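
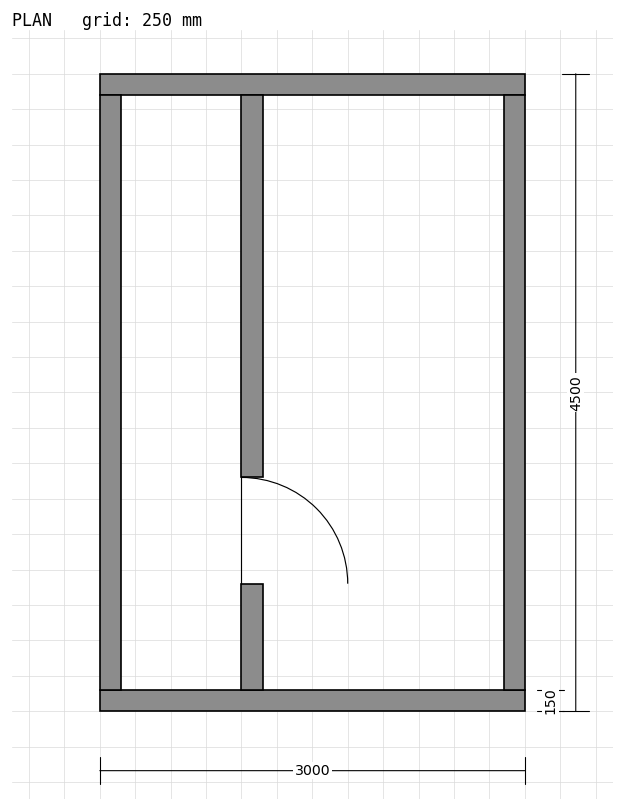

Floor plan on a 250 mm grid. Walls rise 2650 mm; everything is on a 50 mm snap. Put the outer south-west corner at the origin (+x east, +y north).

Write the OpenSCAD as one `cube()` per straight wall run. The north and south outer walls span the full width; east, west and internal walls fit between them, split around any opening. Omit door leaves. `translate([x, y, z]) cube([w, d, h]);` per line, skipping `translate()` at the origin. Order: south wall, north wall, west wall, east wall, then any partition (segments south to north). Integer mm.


cube([3000, 150, 2650]);
translate([0, 4350, 0]) cube([3000, 150, 2650]);
translate([0, 150, 0]) cube([150, 4200, 2650]);
translate([2850, 150, 0]) cube([150, 4200, 2650]);
translate([1000, 150, 0]) cube([150, 750, 2650]);
translate([1000, 1650, 0]) cube([150, 2700, 2650]);


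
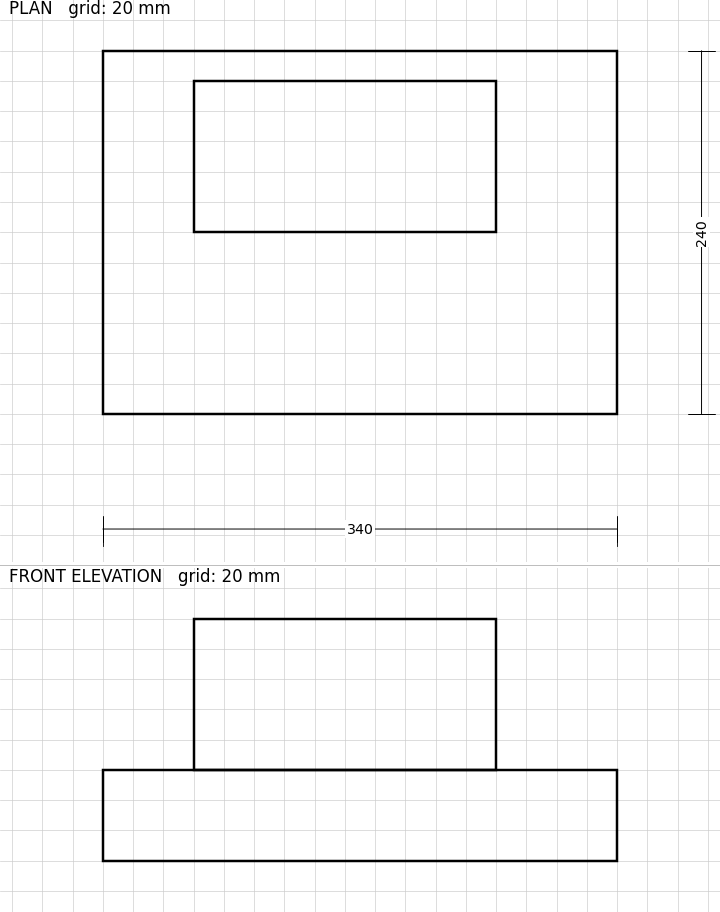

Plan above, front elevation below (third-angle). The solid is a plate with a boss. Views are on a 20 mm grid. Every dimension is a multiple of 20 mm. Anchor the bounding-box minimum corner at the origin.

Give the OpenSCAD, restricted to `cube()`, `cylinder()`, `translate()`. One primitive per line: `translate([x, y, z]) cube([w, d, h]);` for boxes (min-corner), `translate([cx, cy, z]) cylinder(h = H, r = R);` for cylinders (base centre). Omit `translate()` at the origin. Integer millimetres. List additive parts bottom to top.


cube([340, 240, 60]);
translate([60, 120, 60]) cube([200, 100, 100]);


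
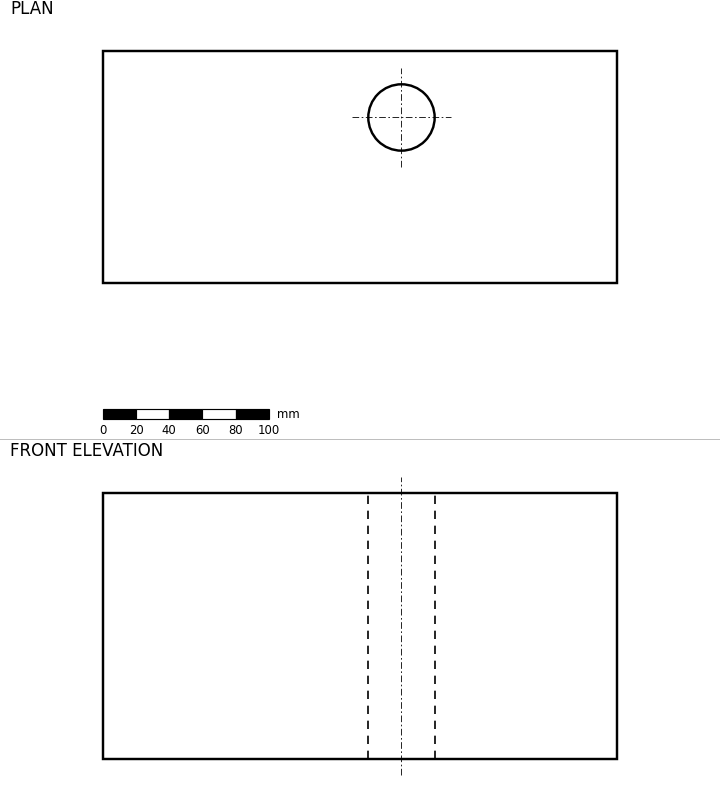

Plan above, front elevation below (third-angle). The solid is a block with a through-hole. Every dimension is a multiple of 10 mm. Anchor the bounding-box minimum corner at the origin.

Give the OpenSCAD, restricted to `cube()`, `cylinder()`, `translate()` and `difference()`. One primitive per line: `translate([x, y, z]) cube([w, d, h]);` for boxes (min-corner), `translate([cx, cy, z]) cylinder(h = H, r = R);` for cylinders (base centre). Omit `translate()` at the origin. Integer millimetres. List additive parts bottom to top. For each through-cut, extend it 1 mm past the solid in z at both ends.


difference() {
  cube([310, 140, 160]);
  translate([180, 100, -1]) cylinder(h = 162, r = 20);
}


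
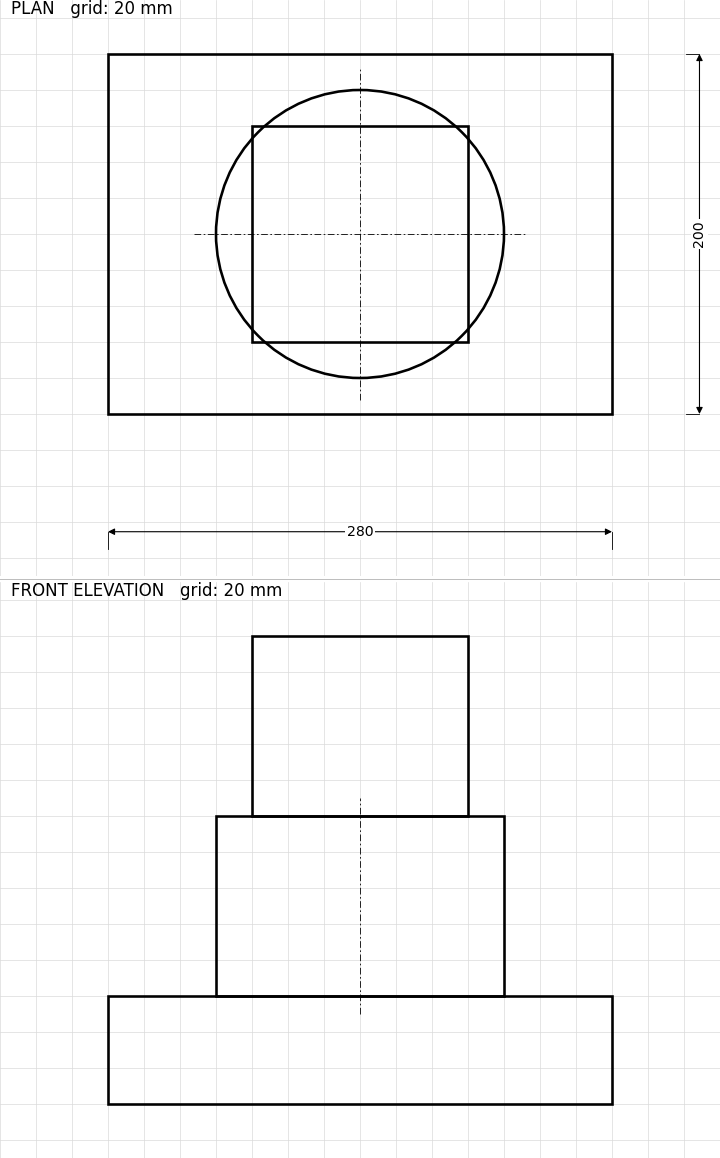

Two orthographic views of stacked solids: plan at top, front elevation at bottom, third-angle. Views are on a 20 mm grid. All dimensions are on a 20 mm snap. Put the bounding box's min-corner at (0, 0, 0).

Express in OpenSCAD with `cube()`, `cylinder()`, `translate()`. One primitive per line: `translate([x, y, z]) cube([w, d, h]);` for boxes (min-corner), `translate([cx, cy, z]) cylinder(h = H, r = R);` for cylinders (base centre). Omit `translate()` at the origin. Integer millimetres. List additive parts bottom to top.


cube([280, 200, 60]);
translate([140, 100, 60]) cylinder(h = 100, r = 80);
translate([80, 40, 160]) cube([120, 120, 100]);


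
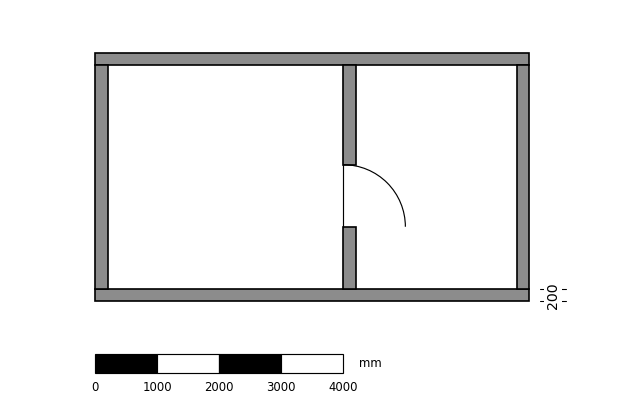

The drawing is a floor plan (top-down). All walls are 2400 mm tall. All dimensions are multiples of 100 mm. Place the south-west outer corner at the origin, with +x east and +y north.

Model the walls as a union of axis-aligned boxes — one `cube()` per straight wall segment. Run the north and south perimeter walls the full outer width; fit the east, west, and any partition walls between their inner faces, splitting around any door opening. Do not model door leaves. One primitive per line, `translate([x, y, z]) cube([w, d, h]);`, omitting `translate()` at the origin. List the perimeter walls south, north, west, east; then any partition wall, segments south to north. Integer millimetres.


cube([7000, 200, 2400]);
translate([0, 3800, 0]) cube([7000, 200, 2400]);
translate([0, 200, 0]) cube([200, 3600, 2400]);
translate([6800, 200, 0]) cube([200, 3600, 2400]);
translate([4000, 200, 0]) cube([200, 1000, 2400]);
translate([4000, 2200, 0]) cube([200, 1600, 2400]);


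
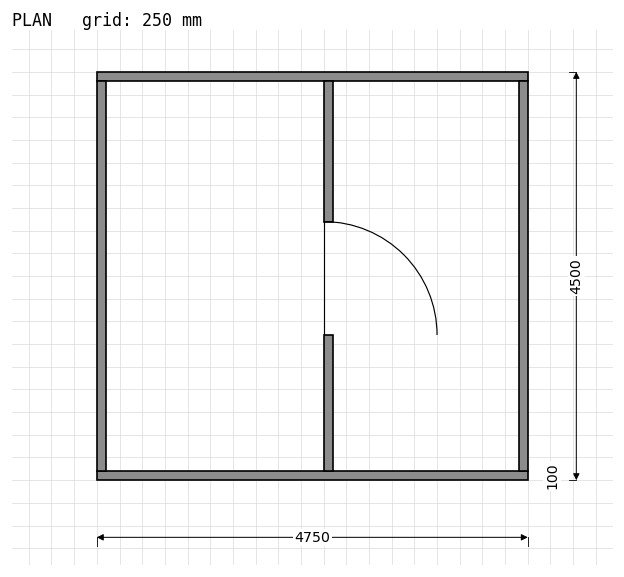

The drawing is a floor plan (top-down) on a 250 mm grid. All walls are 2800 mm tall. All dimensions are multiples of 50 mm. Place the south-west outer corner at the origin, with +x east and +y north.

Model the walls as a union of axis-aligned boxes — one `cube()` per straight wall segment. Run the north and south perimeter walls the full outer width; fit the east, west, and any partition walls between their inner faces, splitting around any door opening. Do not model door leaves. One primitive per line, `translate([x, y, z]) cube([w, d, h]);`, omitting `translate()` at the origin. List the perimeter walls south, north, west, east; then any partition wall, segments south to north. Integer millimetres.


cube([4750, 100, 2800]);
translate([0, 4400, 0]) cube([4750, 100, 2800]);
translate([0, 100, 0]) cube([100, 4300, 2800]);
translate([4650, 100, 0]) cube([100, 4300, 2800]);
translate([2500, 100, 0]) cube([100, 1500, 2800]);
translate([2500, 2850, 0]) cube([100, 1550, 2800]);


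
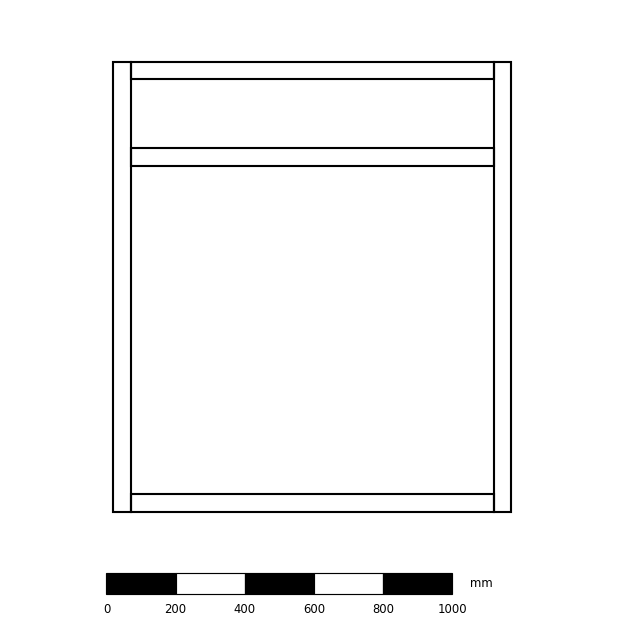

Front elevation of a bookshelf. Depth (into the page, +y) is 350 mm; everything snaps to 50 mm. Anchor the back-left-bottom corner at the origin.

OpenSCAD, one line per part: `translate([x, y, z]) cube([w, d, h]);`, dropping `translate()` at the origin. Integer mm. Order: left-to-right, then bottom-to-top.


cube([50, 350, 1300]);
translate([50, 0, 0]) cube([1050, 350, 50]);
translate([50, 0, 1000]) cube([1050, 350, 50]);
translate([50, 0, 1250]) cube([1050, 350, 50]);
translate([1100, 0, 0]) cube([50, 350, 1300]);


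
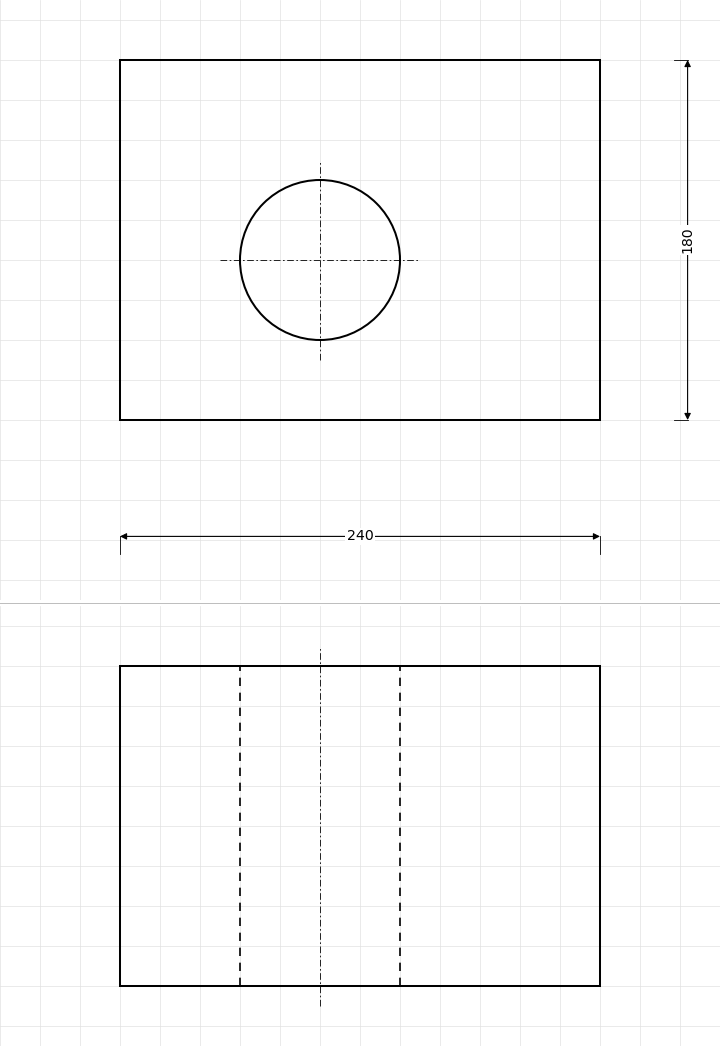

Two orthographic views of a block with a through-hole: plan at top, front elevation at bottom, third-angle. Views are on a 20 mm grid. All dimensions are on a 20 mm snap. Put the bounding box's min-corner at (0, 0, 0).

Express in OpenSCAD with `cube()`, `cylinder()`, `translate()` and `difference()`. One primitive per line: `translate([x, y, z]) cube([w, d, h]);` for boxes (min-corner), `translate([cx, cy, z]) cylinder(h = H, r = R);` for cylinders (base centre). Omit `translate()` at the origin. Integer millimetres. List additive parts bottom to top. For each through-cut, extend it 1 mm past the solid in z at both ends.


difference() {
  cube([240, 180, 160]);
  translate([100, 80, -1]) cylinder(h = 162, r = 40);
}


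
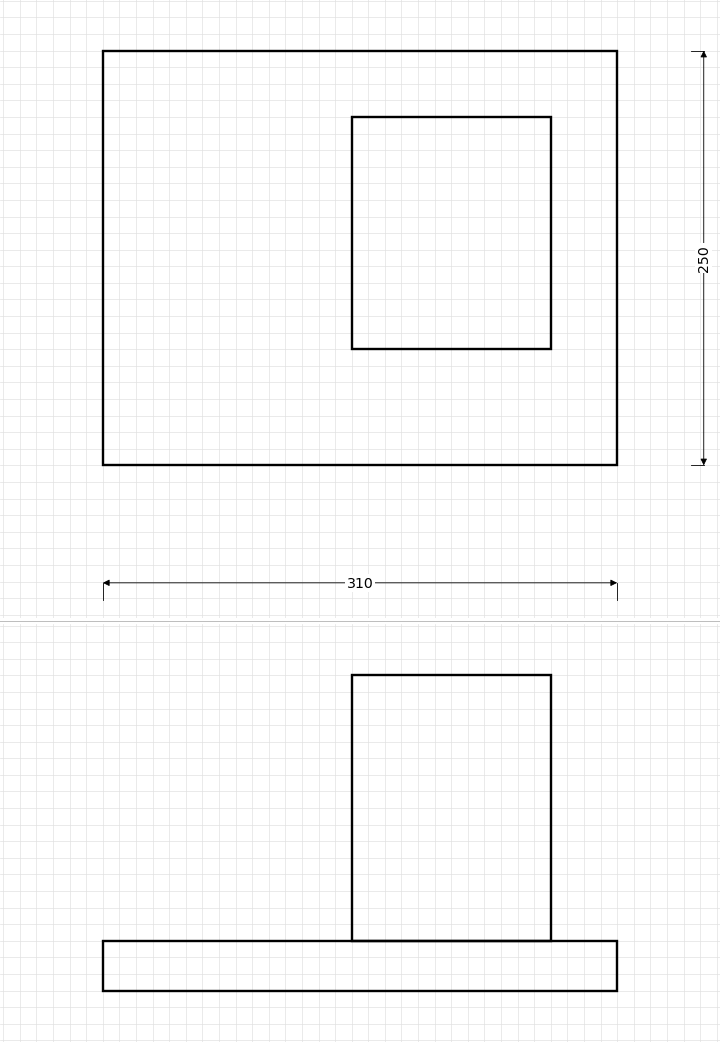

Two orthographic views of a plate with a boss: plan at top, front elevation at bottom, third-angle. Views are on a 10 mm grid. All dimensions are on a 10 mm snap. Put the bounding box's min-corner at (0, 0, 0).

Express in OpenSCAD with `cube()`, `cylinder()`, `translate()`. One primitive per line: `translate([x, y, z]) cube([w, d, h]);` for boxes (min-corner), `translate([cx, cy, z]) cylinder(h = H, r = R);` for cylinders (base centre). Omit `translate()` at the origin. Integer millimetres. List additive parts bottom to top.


cube([310, 250, 30]);
translate([150, 70, 30]) cube([120, 140, 160]);


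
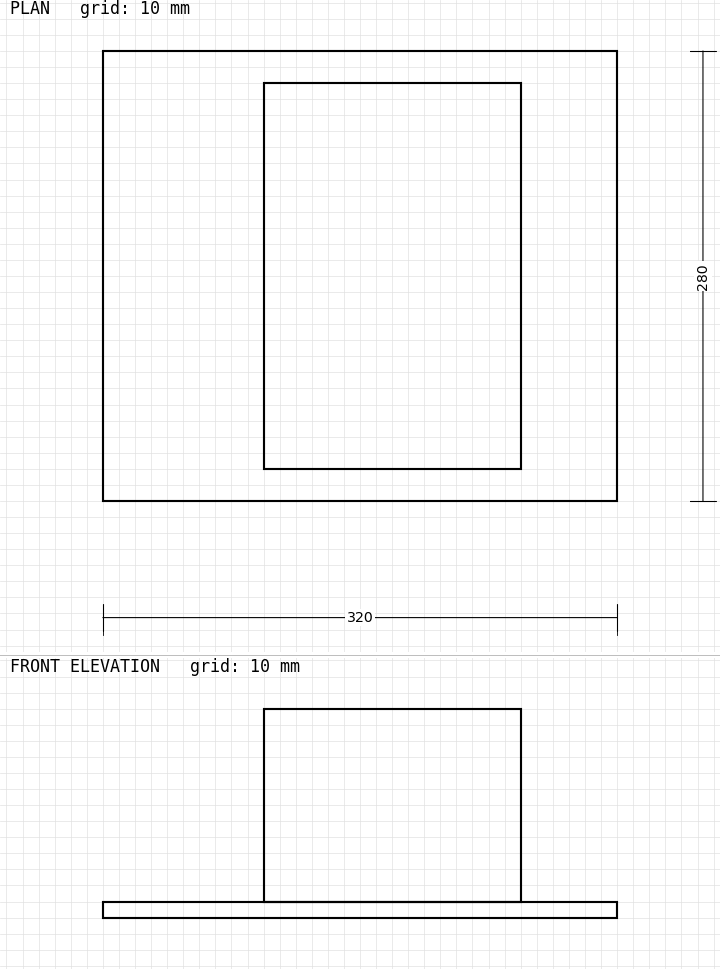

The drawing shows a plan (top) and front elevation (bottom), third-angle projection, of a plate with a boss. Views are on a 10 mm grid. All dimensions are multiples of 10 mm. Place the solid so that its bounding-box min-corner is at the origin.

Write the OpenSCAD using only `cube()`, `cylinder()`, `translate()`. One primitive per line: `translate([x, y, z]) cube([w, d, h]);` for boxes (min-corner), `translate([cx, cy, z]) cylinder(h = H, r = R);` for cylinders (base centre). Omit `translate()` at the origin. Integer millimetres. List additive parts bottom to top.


cube([320, 280, 10]);
translate([100, 20, 10]) cube([160, 240, 120]);


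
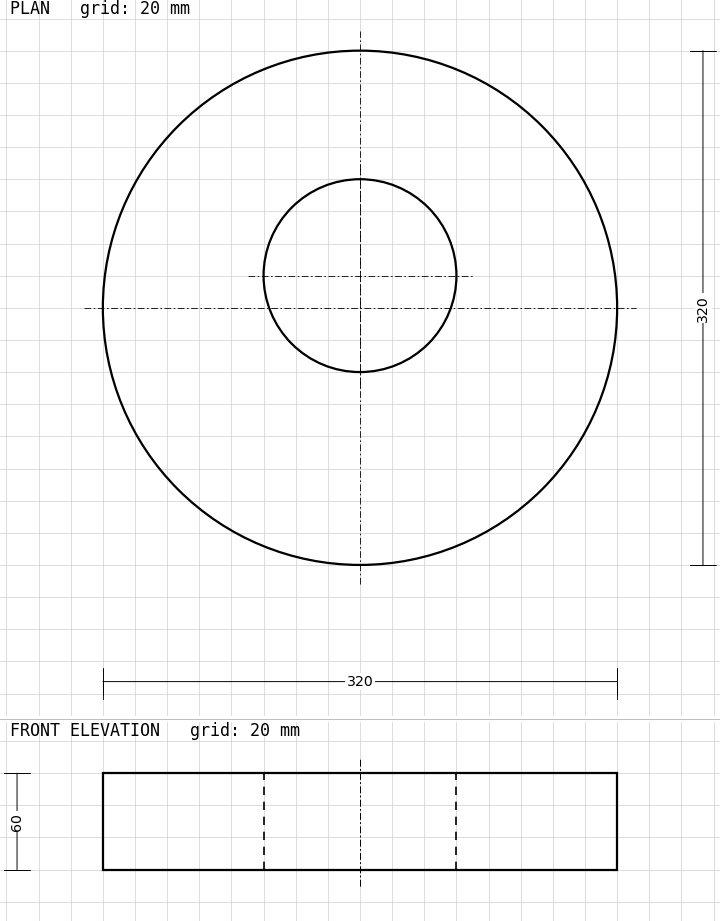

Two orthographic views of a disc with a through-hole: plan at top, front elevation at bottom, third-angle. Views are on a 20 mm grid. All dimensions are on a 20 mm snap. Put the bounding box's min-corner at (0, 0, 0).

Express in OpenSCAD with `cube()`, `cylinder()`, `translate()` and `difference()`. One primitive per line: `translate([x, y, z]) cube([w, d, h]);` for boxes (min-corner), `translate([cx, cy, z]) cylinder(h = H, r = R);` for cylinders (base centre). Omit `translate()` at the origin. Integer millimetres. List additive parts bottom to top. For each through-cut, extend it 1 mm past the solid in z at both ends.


difference() {
  translate([160, 160, 0]) cylinder(h = 60, r = 160);
  translate([160, 180, -1]) cylinder(h = 62, r = 60);
}


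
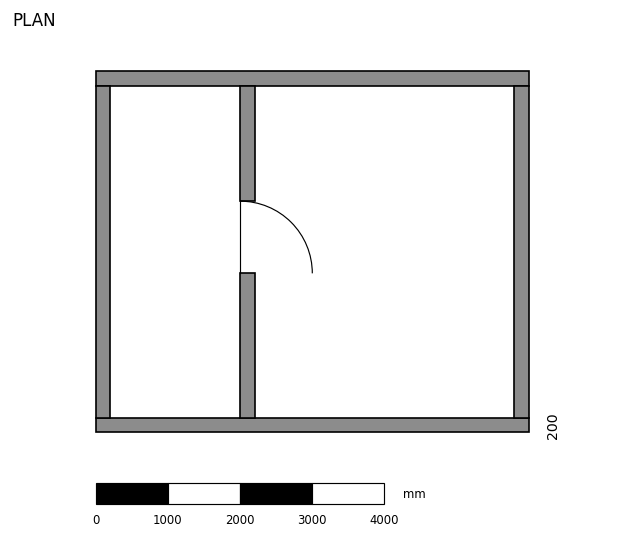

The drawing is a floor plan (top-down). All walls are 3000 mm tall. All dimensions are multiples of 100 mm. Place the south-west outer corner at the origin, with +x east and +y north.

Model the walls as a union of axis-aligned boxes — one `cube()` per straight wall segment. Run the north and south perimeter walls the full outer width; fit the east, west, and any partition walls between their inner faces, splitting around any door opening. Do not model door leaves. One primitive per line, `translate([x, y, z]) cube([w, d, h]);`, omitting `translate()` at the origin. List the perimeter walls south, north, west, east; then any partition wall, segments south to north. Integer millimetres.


cube([6000, 200, 3000]);
translate([0, 4800, 0]) cube([6000, 200, 3000]);
translate([0, 200, 0]) cube([200, 4600, 3000]);
translate([5800, 200, 0]) cube([200, 4600, 3000]);
translate([2000, 200, 0]) cube([200, 2000, 3000]);
translate([2000, 3200, 0]) cube([200, 1600, 3000]);


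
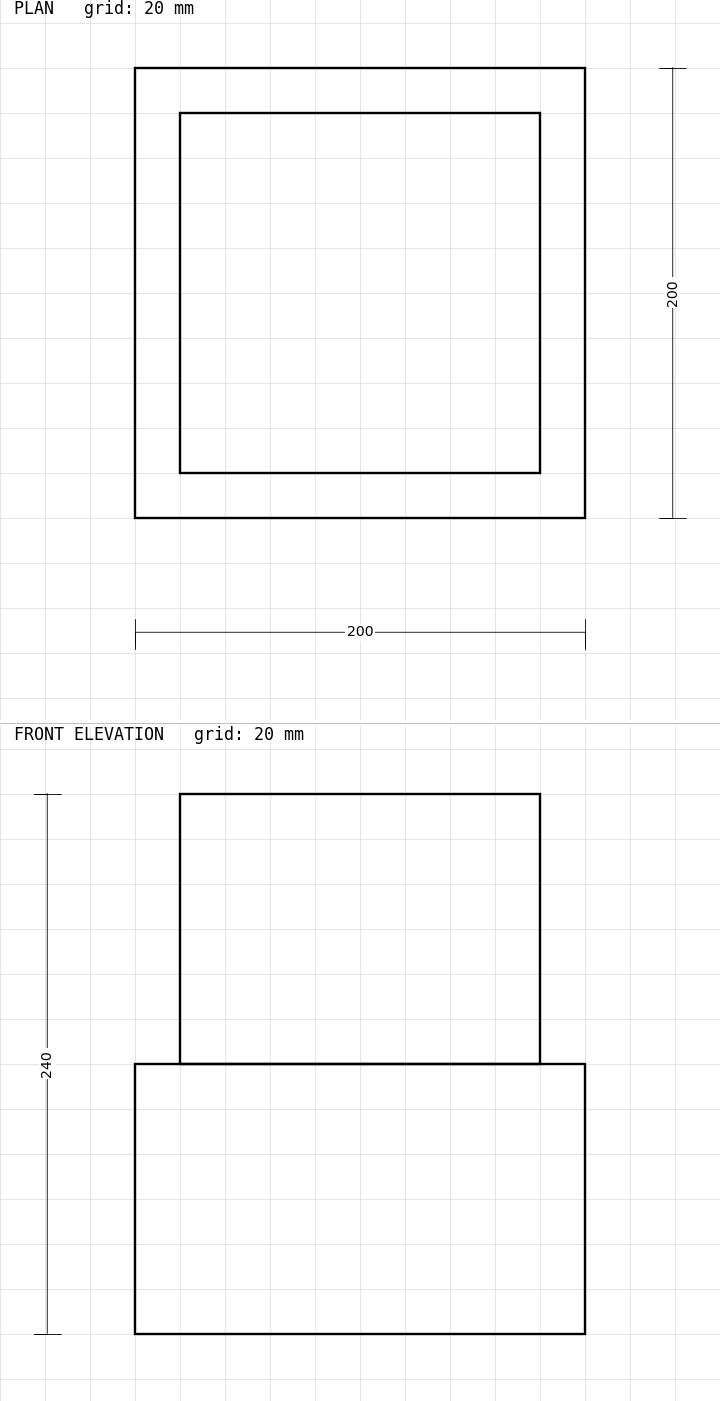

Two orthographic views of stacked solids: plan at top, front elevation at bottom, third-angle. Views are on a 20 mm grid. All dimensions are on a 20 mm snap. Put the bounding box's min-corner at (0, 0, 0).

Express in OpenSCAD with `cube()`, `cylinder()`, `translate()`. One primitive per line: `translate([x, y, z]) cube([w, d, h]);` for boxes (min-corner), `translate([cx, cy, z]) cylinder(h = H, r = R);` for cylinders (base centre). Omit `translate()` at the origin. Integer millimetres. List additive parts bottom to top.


cube([200, 200, 120]);
translate([20, 20, 120]) cube([160, 160, 120]);


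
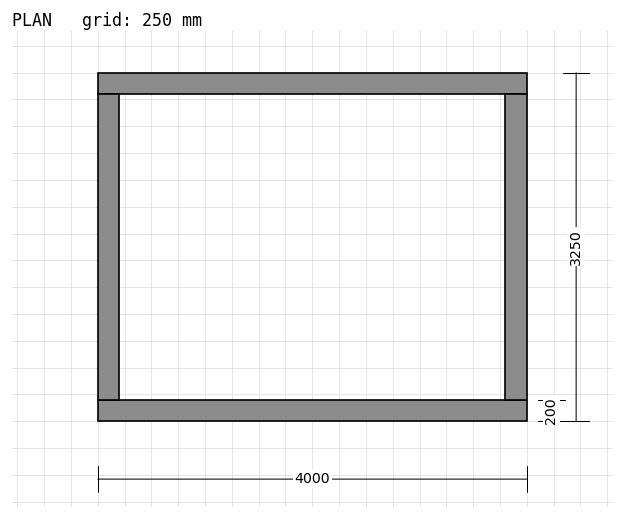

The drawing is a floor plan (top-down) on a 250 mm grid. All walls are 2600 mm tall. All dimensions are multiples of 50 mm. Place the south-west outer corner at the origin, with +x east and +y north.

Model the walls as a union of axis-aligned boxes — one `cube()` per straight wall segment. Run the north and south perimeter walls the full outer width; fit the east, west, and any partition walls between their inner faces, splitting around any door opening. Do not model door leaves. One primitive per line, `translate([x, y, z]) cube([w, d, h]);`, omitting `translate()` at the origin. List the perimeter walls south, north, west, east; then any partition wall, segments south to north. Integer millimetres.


cube([4000, 200, 2600]);
translate([0, 3050, 0]) cube([4000, 200, 2600]);
translate([0, 200, 0]) cube([200, 2850, 2600]);
translate([3800, 200, 0]) cube([200, 2850, 2600]);


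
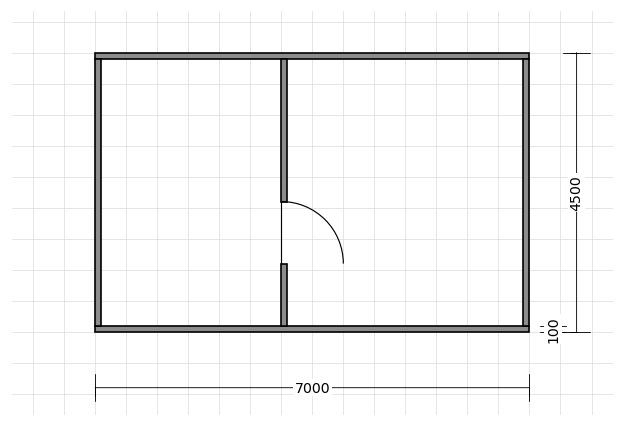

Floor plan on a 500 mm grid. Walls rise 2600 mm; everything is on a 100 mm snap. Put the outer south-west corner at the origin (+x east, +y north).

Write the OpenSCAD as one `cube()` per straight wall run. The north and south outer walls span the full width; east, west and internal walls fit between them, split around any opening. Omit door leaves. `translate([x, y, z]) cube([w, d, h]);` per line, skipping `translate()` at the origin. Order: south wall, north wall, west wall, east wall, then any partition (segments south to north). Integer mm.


cube([7000, 100, 2600]);
translate([0, 4400, 0]) cube([7000, 100, 2600]);
translate([0, 100, 0]) cube([100, 4300, 2600]);
translate([6900, 100, 0]) cube([100, 4300, 2600]);
translate([3000, 100, 0]) cube([100, 1000, 2600]);
translate([3000, 2100, 0]) cube([100, 2300, 2600]);


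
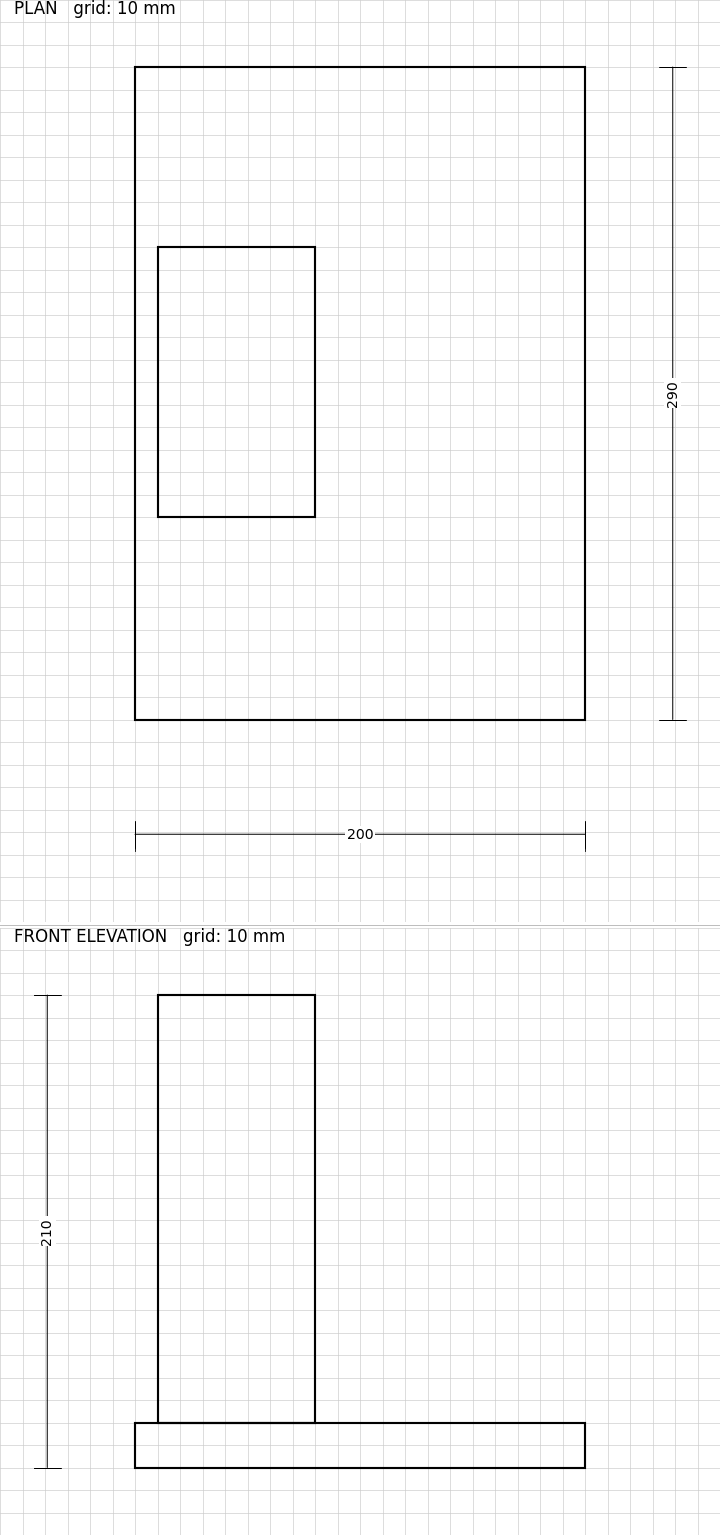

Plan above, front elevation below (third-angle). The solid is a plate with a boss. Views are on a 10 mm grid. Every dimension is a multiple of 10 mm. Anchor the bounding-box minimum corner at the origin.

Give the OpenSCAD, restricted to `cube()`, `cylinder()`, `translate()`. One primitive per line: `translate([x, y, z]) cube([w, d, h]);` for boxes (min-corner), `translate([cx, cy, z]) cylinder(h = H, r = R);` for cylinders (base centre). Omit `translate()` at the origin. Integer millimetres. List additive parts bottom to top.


cube([200, 290, 20]);
translate([10, 90, 20]) cube([70, 120, 190]);


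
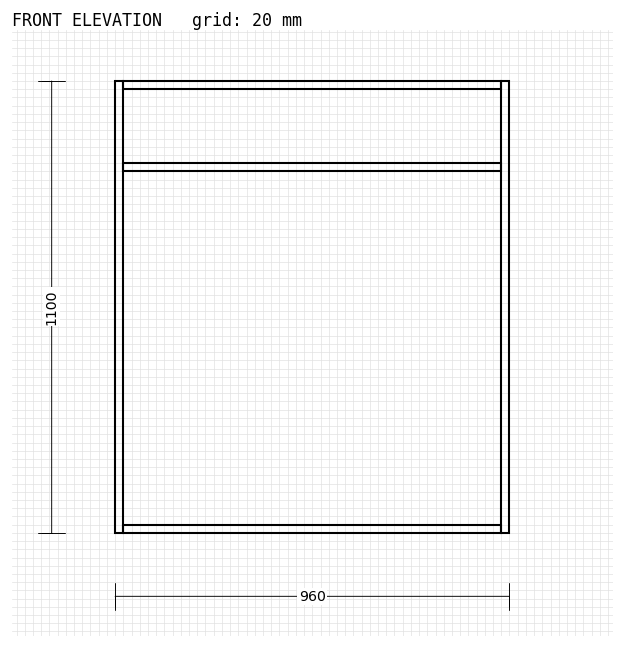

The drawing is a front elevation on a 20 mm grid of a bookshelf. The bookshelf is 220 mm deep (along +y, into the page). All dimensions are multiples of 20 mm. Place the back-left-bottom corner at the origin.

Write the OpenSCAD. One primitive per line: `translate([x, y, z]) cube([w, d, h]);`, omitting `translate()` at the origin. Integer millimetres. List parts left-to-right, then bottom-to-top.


cube([20, 220, 1100]);
translate([20, 0, 0]) cube([920, 220, 20]);
translate([20, 0, 880]) cube([920, 220, 20]);
translate([20, 0, 1080]) cube([920, 220, 20]);
translate([940, 0, 0]) cube([20, 220, 1100]);


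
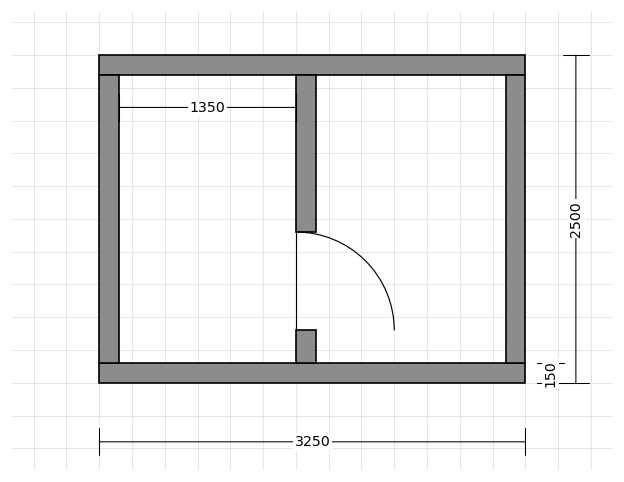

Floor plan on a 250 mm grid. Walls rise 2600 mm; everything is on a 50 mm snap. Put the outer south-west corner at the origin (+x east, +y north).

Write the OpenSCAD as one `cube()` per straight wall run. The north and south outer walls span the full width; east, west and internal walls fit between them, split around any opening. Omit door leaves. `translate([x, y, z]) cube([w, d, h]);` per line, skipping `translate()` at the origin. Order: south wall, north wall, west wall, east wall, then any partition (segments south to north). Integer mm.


cube([3250, 150, 2600]);
translate([0, 2350, 0]) cube([3250, 150, 2600]);
translate([0, 150, 0]) cube([150, 2200, 2600]);
translate([3100, 150, 0]) cube([150, 2200, 2600]);
translate([1500, 150, 0]) cube([150, 250, 2600]);
translate([1500, 1150, 0]) cube([150, 1200, 2600]);


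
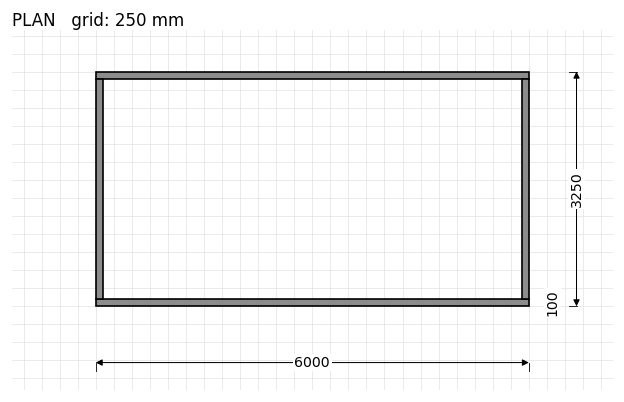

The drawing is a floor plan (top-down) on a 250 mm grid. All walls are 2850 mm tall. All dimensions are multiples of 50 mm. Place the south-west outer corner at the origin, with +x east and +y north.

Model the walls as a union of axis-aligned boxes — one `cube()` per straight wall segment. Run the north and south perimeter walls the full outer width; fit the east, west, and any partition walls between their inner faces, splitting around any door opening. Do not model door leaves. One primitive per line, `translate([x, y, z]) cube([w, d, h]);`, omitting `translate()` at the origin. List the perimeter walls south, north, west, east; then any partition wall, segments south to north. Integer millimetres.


cube([6000, 100, 2850]);
translate([0, 3150, 0]) cube([6000, 100, 2850]);
translate([0, 100, 0]) cube([100, 3050, 2850]);
translate([5900, 100, 0]) cube([100, 3050, 2850]);


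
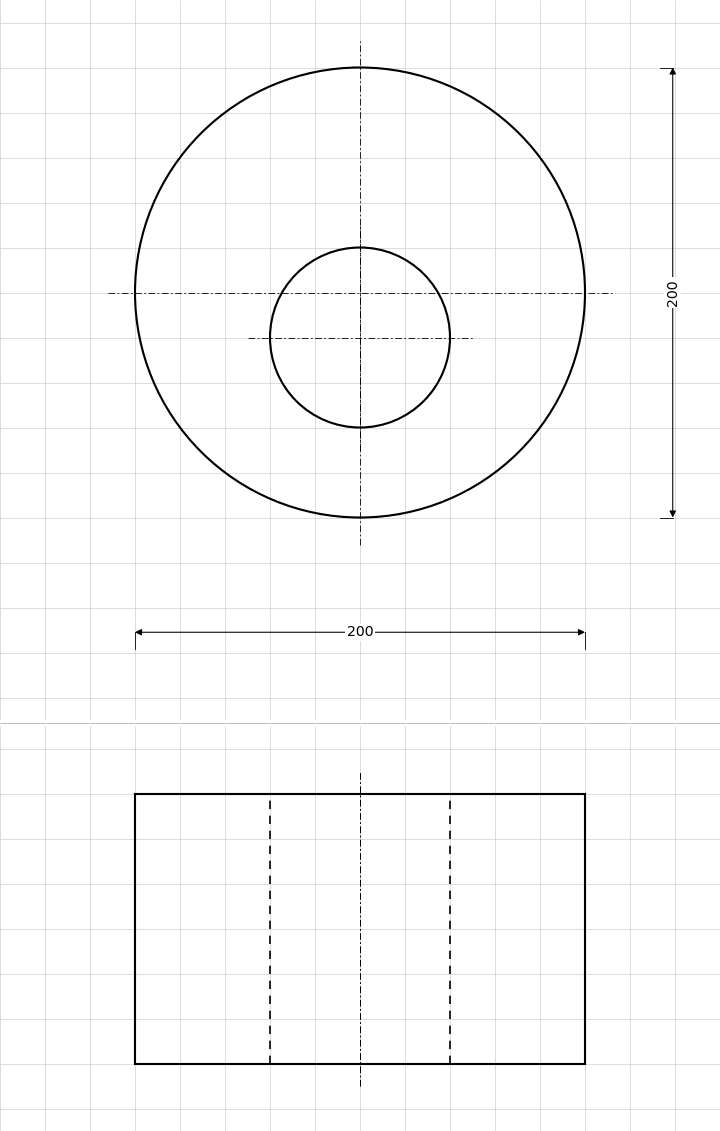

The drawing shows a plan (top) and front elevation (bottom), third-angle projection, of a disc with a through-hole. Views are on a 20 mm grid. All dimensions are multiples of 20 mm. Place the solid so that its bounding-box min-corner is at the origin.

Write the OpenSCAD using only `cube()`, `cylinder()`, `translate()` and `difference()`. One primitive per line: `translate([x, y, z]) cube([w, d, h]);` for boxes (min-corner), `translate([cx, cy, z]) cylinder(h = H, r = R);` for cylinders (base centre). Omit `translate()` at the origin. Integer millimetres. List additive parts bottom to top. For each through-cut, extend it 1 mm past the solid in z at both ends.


difference() {
  translate([100, 100, 0]) cylinder(h = 120, r = 100);
  translate([100, 80, -1]) cylinder(h = 122, r = 40);
}


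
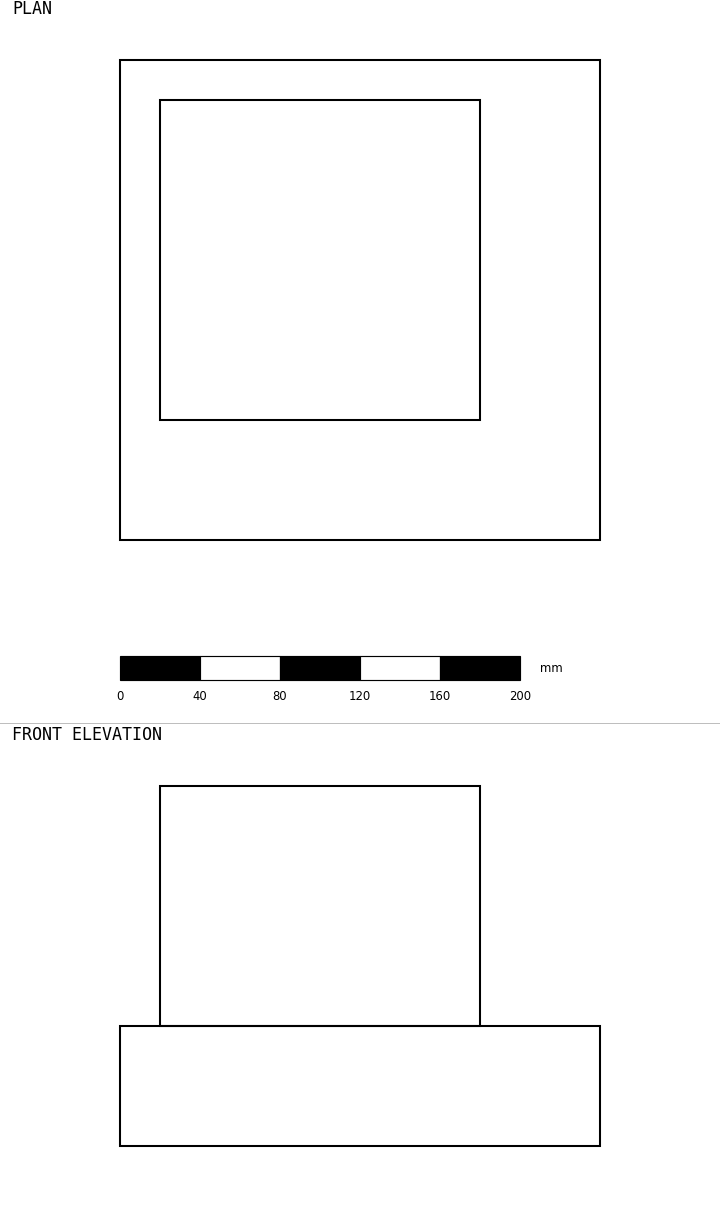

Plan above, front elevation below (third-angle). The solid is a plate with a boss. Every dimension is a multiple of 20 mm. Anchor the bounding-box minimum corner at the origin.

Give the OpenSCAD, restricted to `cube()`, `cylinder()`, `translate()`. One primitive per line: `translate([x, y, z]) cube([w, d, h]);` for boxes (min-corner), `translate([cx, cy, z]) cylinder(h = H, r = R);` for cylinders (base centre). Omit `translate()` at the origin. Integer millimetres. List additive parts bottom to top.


cube([240, 240, 60]);
translate([20, 60, 60]) cube([160, 160, 120]);


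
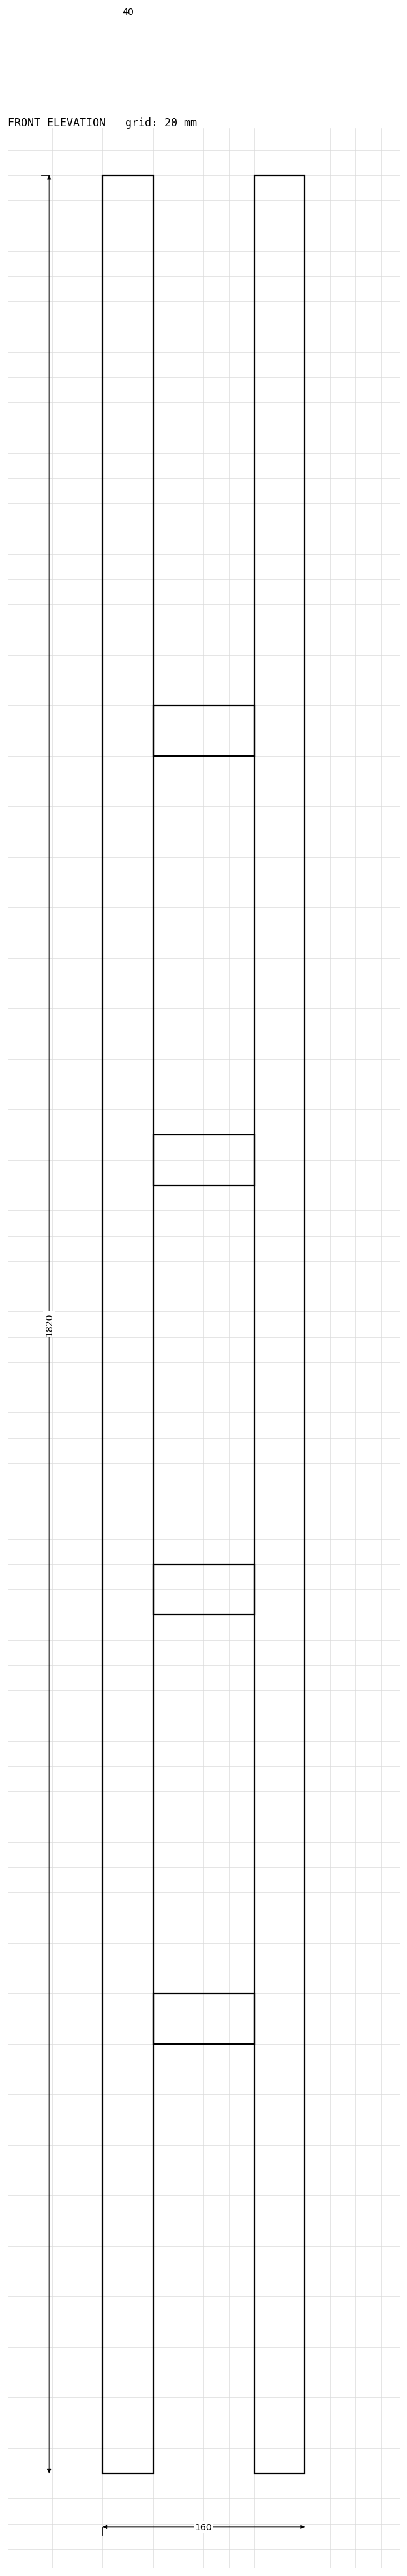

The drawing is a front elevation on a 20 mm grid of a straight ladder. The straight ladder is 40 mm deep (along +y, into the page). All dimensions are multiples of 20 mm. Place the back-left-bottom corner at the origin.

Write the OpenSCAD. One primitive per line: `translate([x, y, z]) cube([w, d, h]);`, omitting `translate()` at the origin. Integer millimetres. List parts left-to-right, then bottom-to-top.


cube([40, 40, 1820]);
translate([40, 0, 340]) cube([80, 40, 40]);
translate([40, 0, 680]) cube([80, 40, 40]);
translate([40, 0, 1020]) cube([80, 40, 40]);
translate([40, 0, 1360]) cube([80, 40, 40]);
translate([120, 0, 0]) cube([40, 40, 1820]);


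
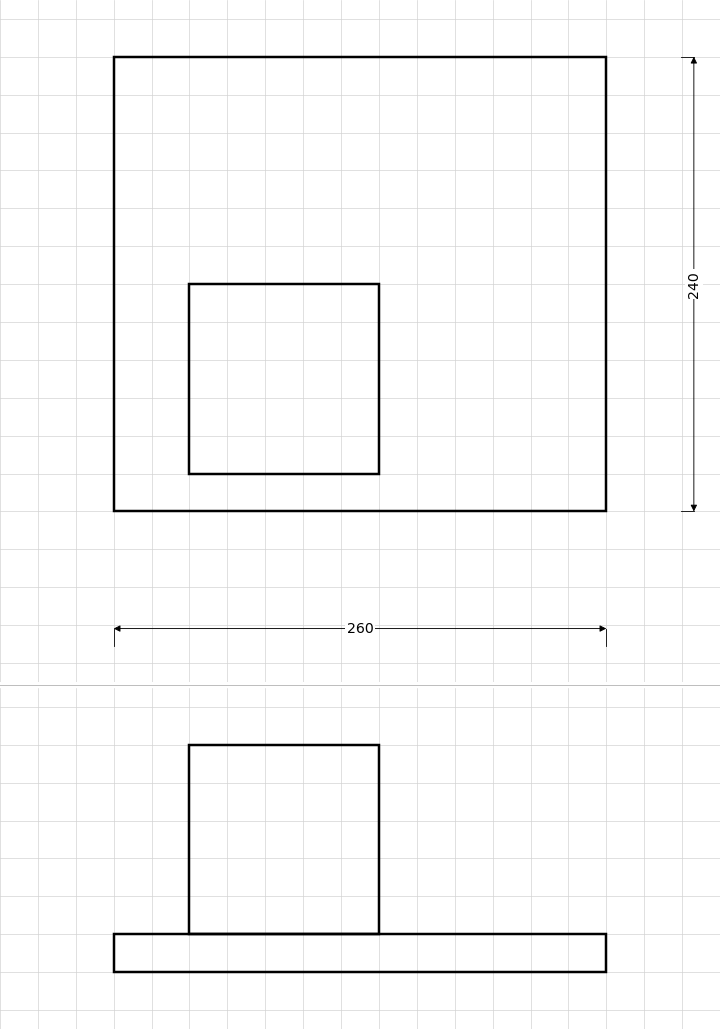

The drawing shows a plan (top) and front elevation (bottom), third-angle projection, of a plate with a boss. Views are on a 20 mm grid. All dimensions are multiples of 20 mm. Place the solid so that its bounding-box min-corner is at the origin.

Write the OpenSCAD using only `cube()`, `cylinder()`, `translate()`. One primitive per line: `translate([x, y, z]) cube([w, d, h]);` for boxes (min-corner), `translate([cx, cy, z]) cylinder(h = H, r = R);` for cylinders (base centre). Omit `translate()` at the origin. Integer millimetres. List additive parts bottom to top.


cube([260, 240, 20]);
translate([40, 20, 20]) cube([100, 100, 100]);


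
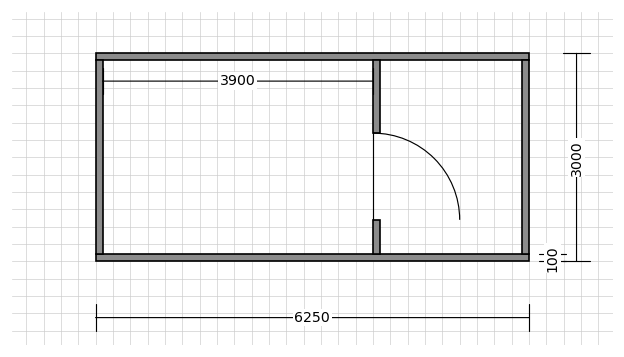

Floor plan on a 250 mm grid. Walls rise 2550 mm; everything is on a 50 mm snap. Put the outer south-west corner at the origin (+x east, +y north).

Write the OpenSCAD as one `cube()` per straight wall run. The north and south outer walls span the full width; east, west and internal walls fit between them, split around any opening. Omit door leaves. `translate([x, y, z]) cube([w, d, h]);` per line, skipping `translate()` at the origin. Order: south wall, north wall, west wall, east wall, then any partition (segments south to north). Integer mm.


cube([6250, 100, 2550]);
translate([0, 2900, 0]) cube([6250, 100, 2550]);
translate([0, 100, 0]) cube([100, 2800, 2550]);
translate([6150, 100, 0]) cube([100, 2800, 2550]);
translate([4000, 100, 0]) cube([100, 500, 2550]);
translate([4000, 1850, 0]) cube([100, 1050, 2550]);


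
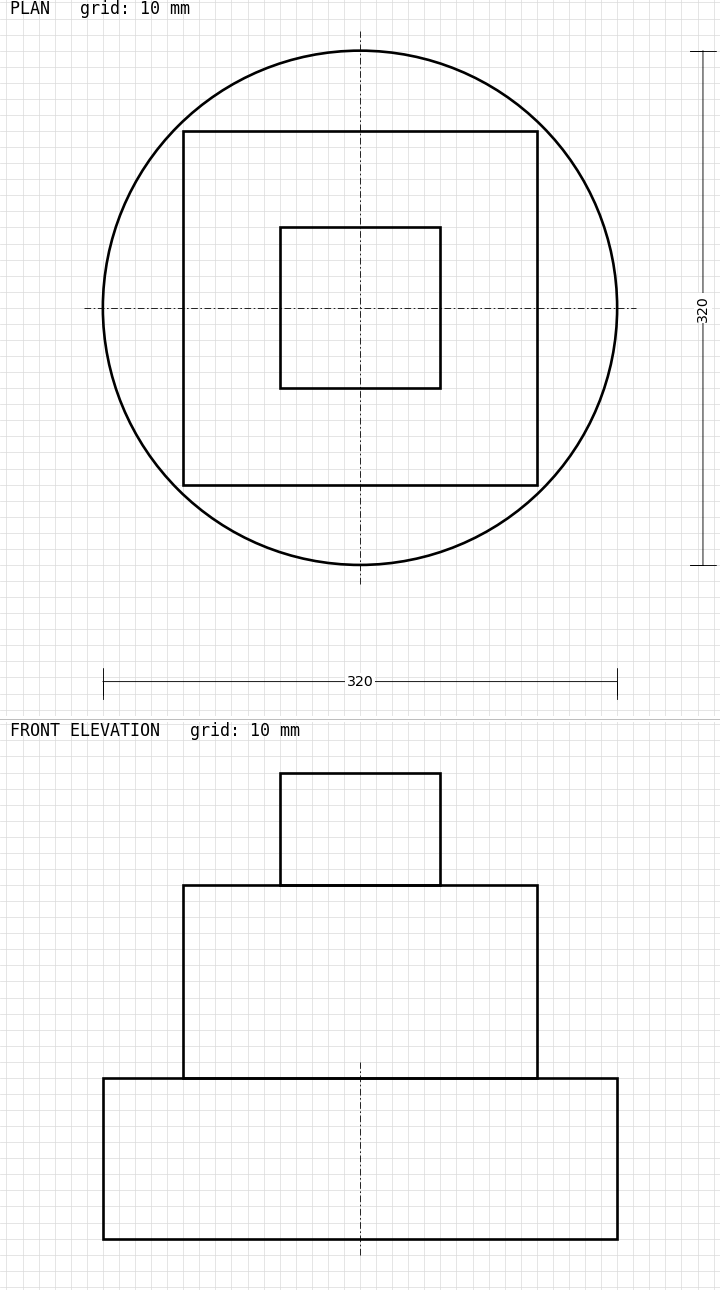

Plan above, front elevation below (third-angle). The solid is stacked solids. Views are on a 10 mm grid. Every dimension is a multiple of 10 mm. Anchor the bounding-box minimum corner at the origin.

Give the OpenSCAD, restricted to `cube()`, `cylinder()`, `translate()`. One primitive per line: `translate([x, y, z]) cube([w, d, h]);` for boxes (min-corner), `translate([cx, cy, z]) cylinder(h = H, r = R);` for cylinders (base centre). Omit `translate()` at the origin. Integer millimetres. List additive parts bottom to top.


translate([160, 160, 0]) cylinder(h = 100, r = 160);
translate([50, 50, 100]) cube([220, 220, 120]);
translate([110, 110, 220]) cube([100, 100, 70]);


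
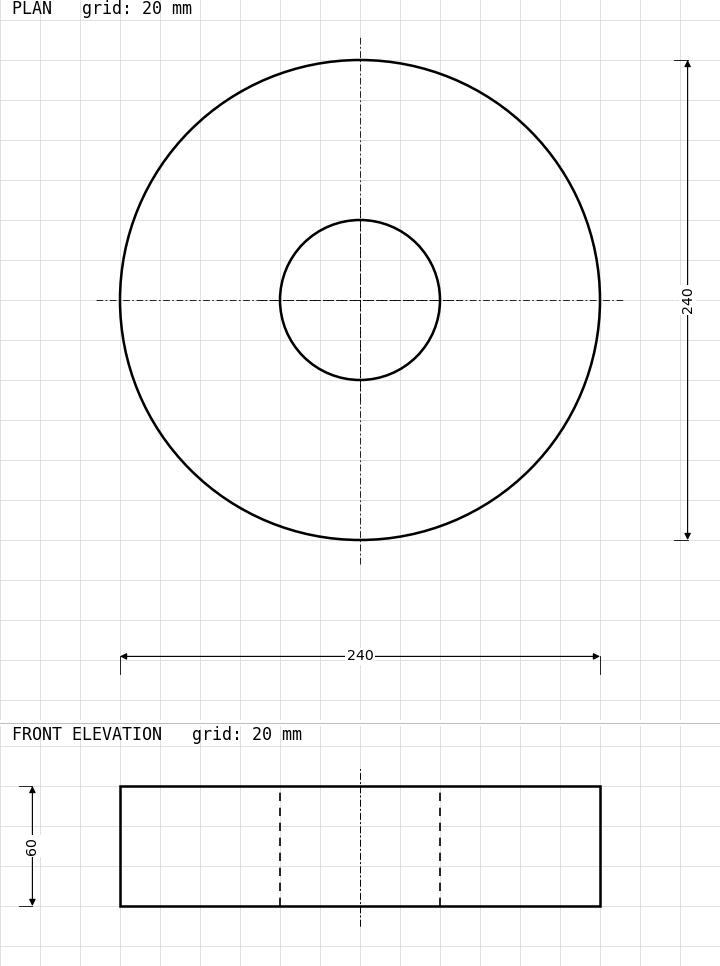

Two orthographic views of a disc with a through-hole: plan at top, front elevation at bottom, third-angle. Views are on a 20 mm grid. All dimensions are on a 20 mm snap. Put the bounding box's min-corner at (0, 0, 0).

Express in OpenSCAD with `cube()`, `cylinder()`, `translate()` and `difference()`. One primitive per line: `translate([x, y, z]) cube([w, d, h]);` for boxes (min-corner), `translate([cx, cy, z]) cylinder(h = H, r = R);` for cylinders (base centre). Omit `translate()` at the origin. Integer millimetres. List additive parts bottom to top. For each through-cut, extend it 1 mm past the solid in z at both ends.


difference() {
  translate([120, 120, 0]) cylinder(h = 60, r = 120);
  translate([120, 120, -1]) cylinder(h = 62, r = 40);
}


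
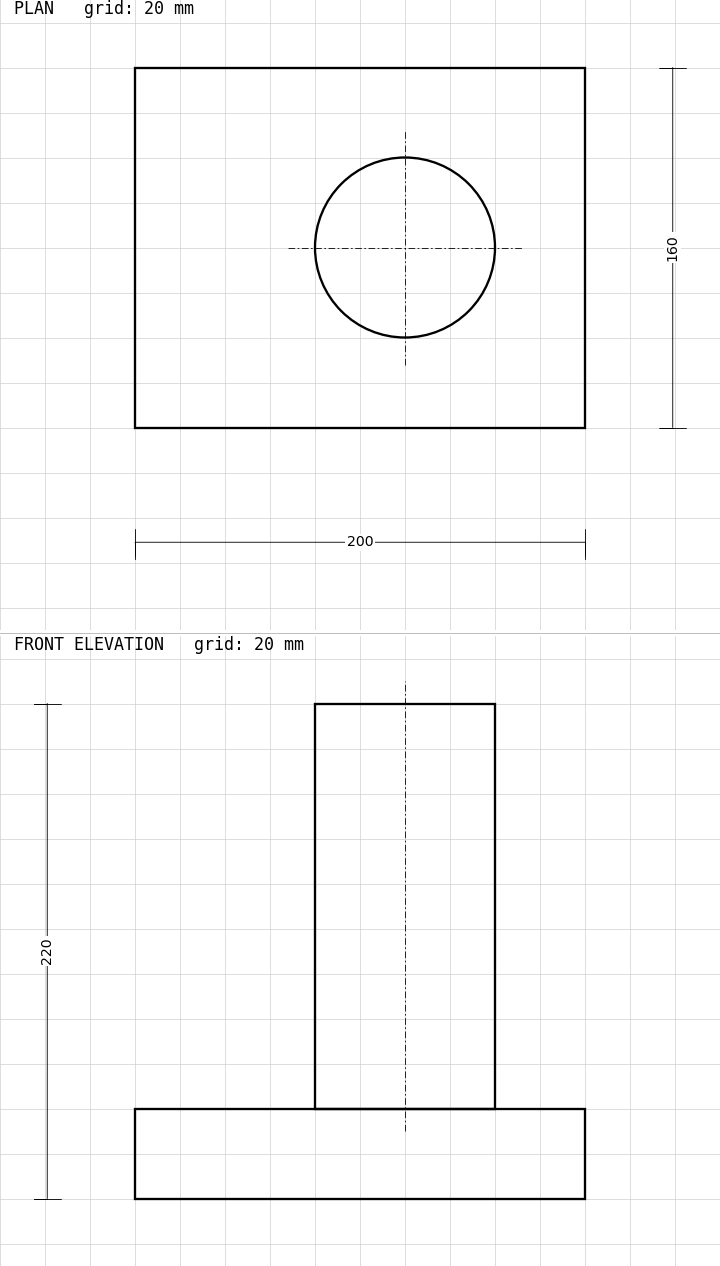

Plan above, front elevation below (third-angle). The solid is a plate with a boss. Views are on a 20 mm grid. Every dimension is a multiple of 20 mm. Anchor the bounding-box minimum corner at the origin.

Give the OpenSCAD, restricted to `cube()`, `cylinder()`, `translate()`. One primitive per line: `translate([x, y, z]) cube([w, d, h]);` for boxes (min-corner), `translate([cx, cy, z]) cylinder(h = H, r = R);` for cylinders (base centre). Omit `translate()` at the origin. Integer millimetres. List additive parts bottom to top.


cube([200, 160, 40]);
translate([120, 80, 40]) cylinder(h = 180, r = 40);


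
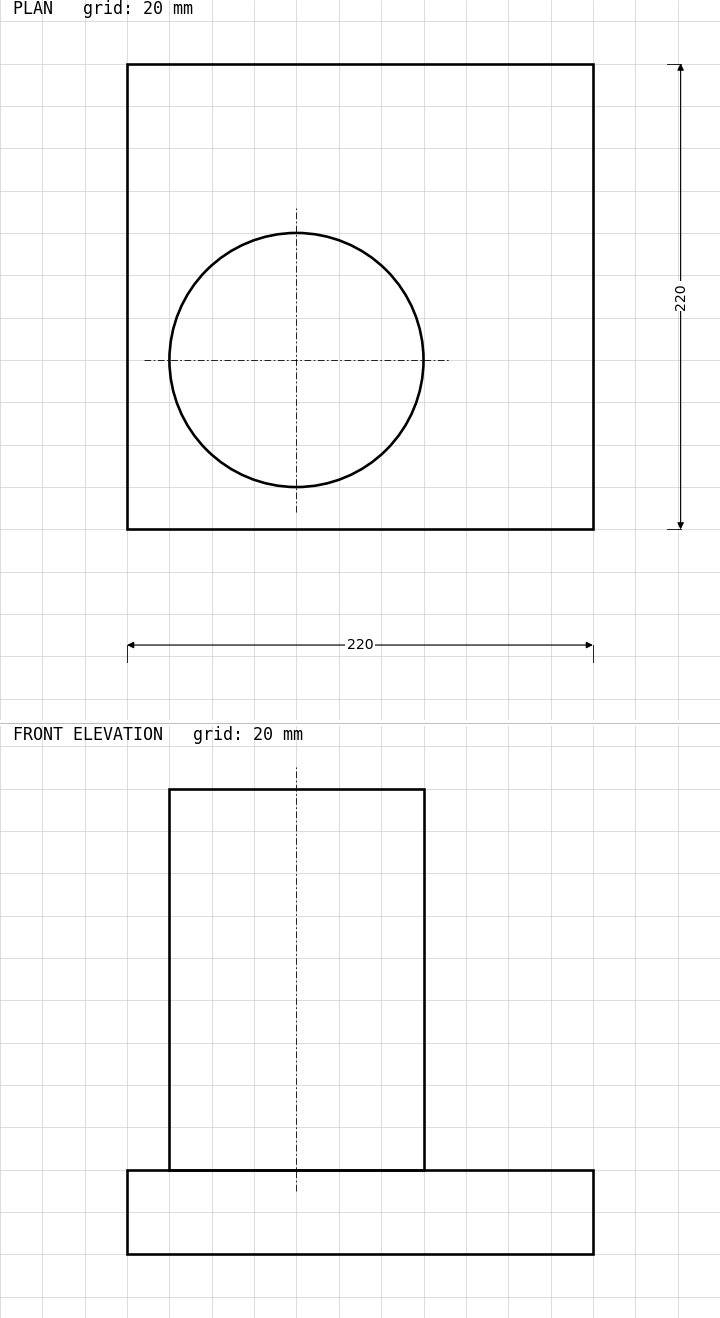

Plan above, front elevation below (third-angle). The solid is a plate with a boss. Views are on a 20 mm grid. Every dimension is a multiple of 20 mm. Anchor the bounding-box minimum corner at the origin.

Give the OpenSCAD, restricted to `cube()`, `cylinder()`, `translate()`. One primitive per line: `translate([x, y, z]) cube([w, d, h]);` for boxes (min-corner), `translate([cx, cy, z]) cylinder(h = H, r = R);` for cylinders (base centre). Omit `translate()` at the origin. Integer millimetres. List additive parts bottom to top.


cube([220, 220, 40]);
translate([80, 80, 40]) cylinder(h = 180, r = 60);


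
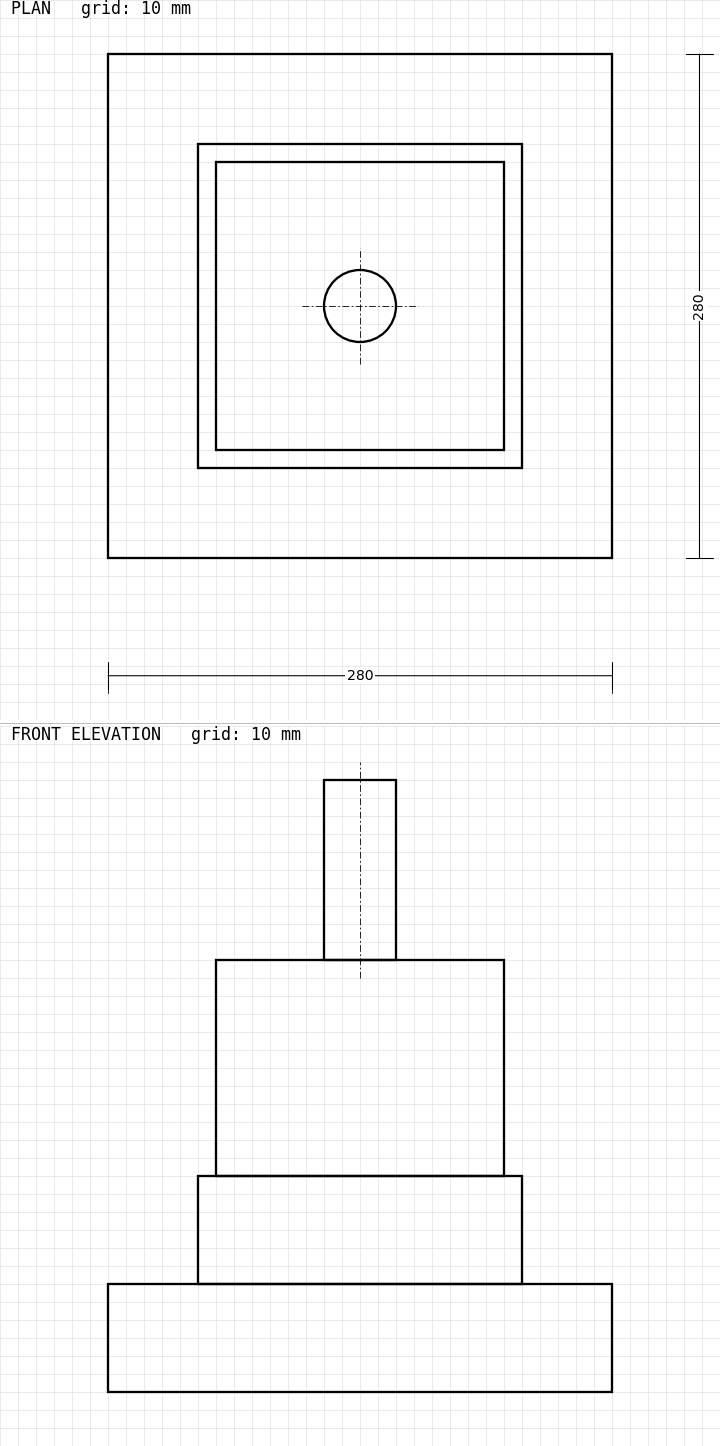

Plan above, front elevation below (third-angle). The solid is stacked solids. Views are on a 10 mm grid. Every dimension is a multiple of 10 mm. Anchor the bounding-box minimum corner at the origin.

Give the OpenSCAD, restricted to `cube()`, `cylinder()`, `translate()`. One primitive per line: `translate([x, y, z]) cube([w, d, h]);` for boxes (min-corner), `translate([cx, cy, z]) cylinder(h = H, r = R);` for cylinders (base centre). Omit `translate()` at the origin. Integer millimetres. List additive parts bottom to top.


cube([280, 280, 60]);
translate([50, 50, 60]) cube([180, 180, 60]);
translate([60, 60, 120]) cube([160, 160, 120]);
translate([140, 140, 240]) cylinder(h = 100, r = 20);


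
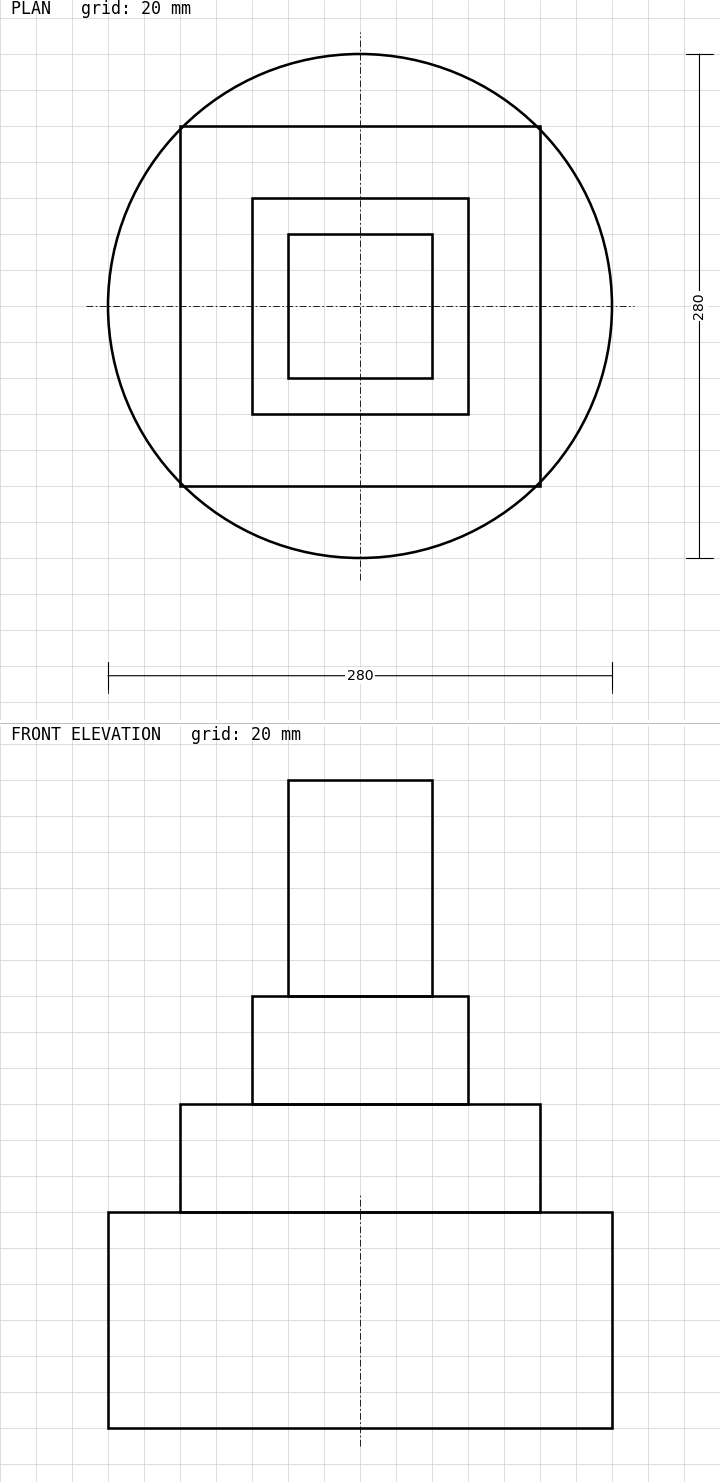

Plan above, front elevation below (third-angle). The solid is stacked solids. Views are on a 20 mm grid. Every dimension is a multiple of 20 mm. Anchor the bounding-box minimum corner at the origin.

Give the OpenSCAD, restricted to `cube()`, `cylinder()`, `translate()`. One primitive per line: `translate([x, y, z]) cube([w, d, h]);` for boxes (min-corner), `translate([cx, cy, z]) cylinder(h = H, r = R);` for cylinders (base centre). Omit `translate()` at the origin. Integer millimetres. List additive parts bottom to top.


translate([140, 140, 0]) cylinder(h = 120, r = 140);
translate([40, 40, 120]) cube([200, 200, 60]);
translate([80, 80, 180]) cube([120, 120, 60]);
translate([100, 100, 240]) cube([80, 80, 120]);


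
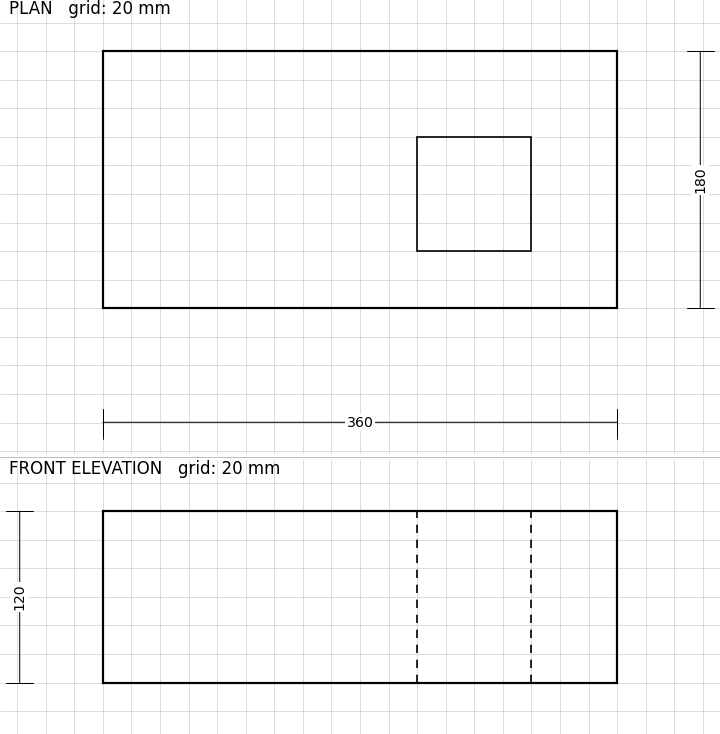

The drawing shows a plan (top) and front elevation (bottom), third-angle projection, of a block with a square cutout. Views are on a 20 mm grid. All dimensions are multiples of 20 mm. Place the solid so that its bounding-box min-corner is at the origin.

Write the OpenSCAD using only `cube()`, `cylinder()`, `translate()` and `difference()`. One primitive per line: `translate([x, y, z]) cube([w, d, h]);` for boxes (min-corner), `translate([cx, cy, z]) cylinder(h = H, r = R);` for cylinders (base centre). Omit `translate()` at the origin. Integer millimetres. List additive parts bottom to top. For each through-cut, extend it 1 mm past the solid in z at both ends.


difference() {
  cube([360, 180, 120]);
  translate([220, 40, -1]) cube([80, 80, 122]);
}


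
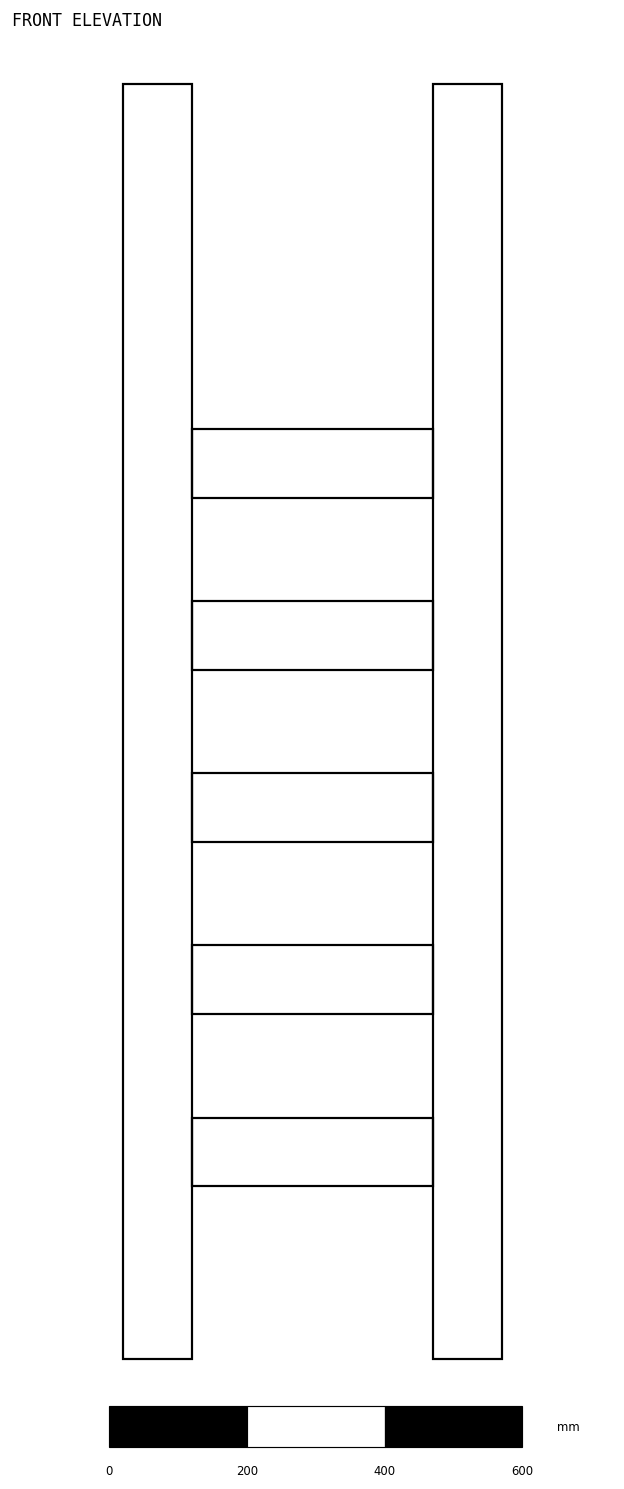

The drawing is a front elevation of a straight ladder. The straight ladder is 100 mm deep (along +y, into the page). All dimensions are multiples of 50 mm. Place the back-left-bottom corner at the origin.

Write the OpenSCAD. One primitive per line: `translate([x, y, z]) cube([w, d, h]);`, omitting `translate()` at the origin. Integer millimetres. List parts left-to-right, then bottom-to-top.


cube([100, 100, 1850]);
translate([100, 0, 250]) cube([350, 100, 100]);
translate([100, 0, 500]) cube([350, 100, 100]);
translate([100, 0, 750]) cube([350, 100, 100]);
translate([100, 0, 1000]) cube([350, 100, 100]);
translate([100, 0, 1250]) cube([350, 100, 100]);
translate([450, 0, 0]) cube([100, 100, 1850]);


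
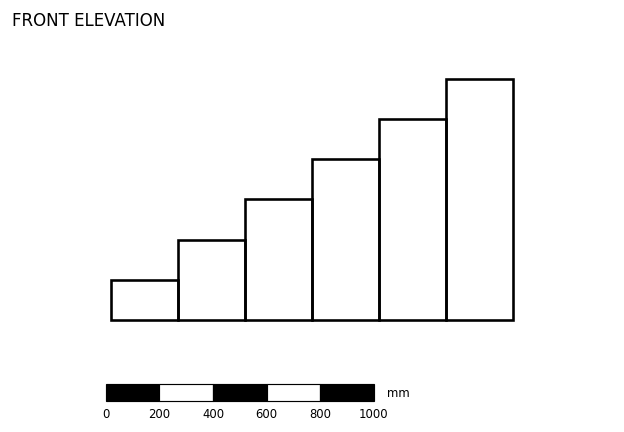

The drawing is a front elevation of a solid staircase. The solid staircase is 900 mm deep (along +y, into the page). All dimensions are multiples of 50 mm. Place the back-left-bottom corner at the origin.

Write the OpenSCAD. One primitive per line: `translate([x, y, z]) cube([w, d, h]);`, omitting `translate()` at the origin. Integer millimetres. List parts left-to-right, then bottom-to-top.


cube([250, 900, 150]);
translate([250, 0, 0]) cube([250, 900, 300]);
translate([500, 0, 0]) cube([250, 900, 450]);
translate([750, 0, 0]) cube([250, 900, 600]);
translate([1000, 0, 0]) cube([250, 900, 750]);
translate([1250, 0, 0]) cube([250, 900, 900]);


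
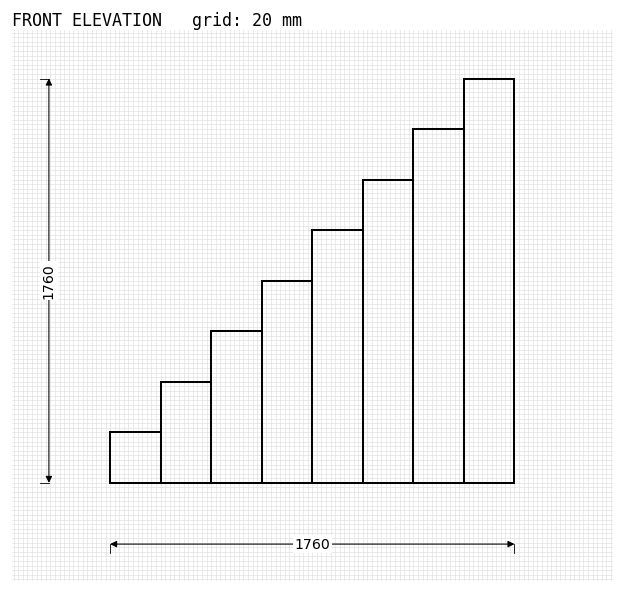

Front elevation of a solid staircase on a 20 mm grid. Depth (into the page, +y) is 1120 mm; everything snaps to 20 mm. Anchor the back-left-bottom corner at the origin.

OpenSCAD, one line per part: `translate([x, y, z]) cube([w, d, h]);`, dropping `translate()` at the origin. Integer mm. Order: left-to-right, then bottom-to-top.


cube([220, 1120, 220]);
translate([220, 0, 0]) cube([220, 1120, 440]);
translate([440, 0, 0]) cube([220, 1120, 660]);
translate([660, 0, 0]) cube([220, 1120, 880]);
translate([880, 0, 0]) cube([220, 1120, 1100]);
translate([1100, 0, 0]) cube([220, 1120, 1320]);
translate([1320, 0, 0]) cube([220, 1120, 1540]);
translate([1540, 0, 0]) cube([220, 1120, 1760]);


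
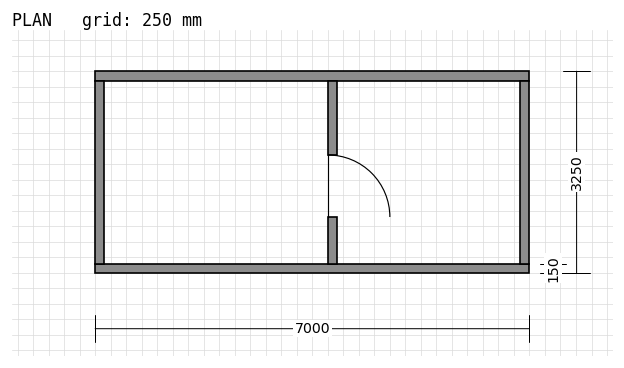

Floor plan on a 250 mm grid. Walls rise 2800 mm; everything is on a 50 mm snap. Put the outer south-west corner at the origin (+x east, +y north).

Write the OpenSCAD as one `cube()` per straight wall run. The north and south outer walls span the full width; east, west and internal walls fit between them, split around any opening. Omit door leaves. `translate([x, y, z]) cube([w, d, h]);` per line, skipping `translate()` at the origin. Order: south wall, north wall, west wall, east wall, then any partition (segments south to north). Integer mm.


cube([7000, 150, 2800]);
translate([0, 3100, 0]) cube([7000, 150, 2800]);
translate([0, 150, 0]) cube([150, 2950, 2800]);
translate([6850, 150, 0]) cube([150, 2950, 2800]);
translate([3750, 150, 0]) cube([150, 750, 2800]);
translate([3750, 1900, 0]) cube([150, 1200, 2800]);
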